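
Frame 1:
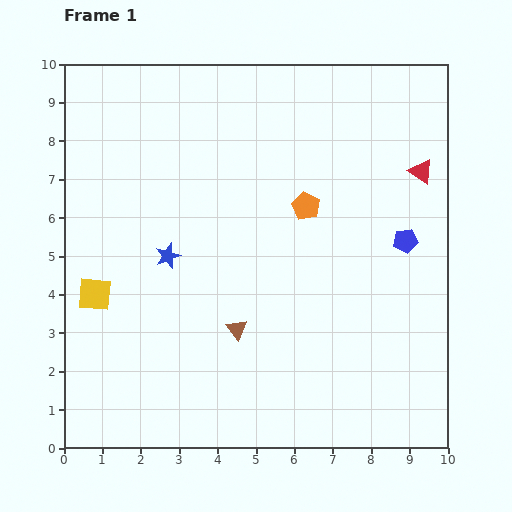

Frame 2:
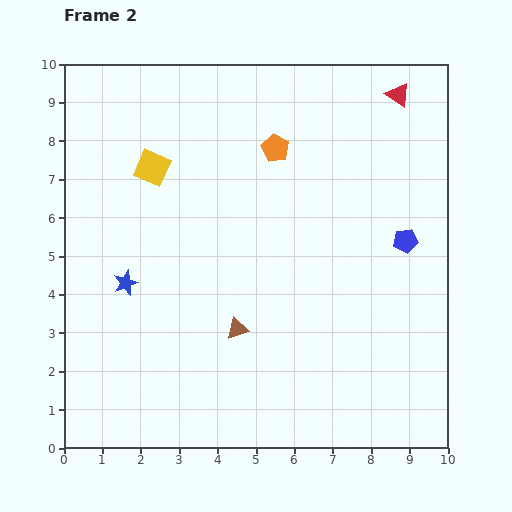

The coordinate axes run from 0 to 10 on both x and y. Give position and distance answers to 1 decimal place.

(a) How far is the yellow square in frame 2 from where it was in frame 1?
3.6

The yellow square moved from (0.8, 4.0) to (2.3, 7.3), a distance of √(1.5² + 3.3²) ≈ 3.6.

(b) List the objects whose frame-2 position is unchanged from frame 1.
the blue pentagon, the brown triangle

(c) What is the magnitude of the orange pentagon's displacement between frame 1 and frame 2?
1.7

The orange pentagon moved from (6.3, 6.3) to (5.5, 7.8), a distance of √(0.8² + 1.5²) ≈ 1.7.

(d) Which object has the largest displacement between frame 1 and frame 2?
the yellow square

(moved 3.6; next 2.1)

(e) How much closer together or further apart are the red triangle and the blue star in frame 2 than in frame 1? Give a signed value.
+1.6

Distance in frame 1: 7.0. Distance in frame 2: 8.6.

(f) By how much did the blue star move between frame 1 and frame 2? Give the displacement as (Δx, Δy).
(-1.1, -0.7)

The blue star was at (2.7, 5.0) in frame 1 and (1.6, 4.3) in frame 2.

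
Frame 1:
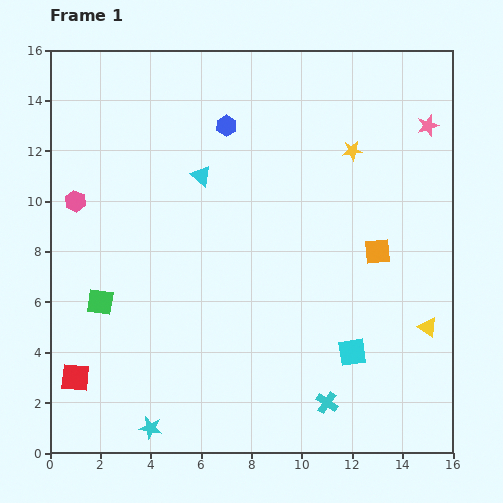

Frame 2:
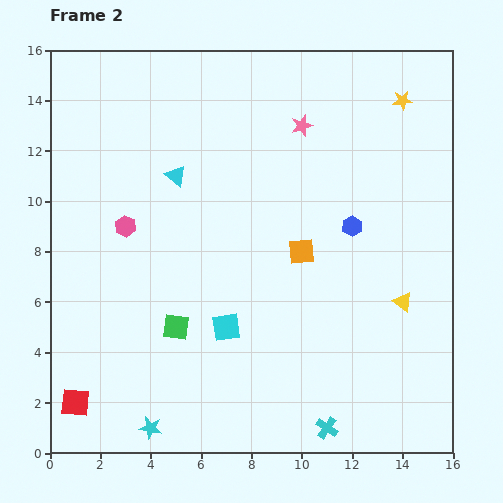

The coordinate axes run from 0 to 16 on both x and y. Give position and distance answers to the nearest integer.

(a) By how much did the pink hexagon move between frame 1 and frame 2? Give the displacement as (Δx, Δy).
(2, -1)

The pink hexagon was at (1, 10) in frame 1 and (3, 9) in frame 2.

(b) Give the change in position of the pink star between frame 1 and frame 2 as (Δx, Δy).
(-5, 0)

The pink star was at (15, 13) in frame 1 and (10, 13) in frame 2.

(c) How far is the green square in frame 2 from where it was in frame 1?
3

The green square moved from (2, 6) to (5, 5), a distance of √(3² + 1²) ≈ 3.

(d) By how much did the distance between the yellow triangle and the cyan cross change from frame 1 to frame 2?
+1

Distance in frame 1: 5. Distance in frame 2: 6.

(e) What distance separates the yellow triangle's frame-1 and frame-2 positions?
1

The yellow triangle moved from (15, 5) to (14, 6), a distance of √(1² + 1²) ≈ 1.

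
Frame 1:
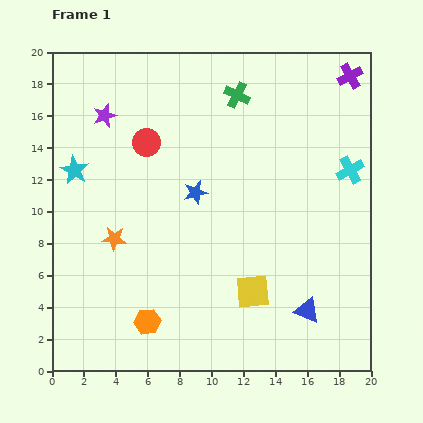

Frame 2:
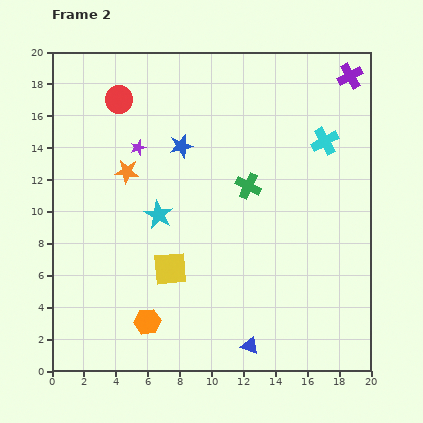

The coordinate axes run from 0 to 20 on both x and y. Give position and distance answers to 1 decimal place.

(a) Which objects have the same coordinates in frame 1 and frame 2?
the orange hexagon, the purple cross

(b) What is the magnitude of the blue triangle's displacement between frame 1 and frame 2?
4.2

The blue triangle moved from (16.0, 3.8) to (12.4, 1.6), a distance of √(3.6² + 2.2²) ≈ 4.2.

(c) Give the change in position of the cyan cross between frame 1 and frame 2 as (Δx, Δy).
(-1.6, 1.8)

The cyan cross was at (18.7, 12.6) in frame 1 and (17.1, 14.4) in frame 2.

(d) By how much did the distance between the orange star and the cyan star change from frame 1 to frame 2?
-1.6

Distance in frame 1: 5.0. Distance in frame 2: 3.4.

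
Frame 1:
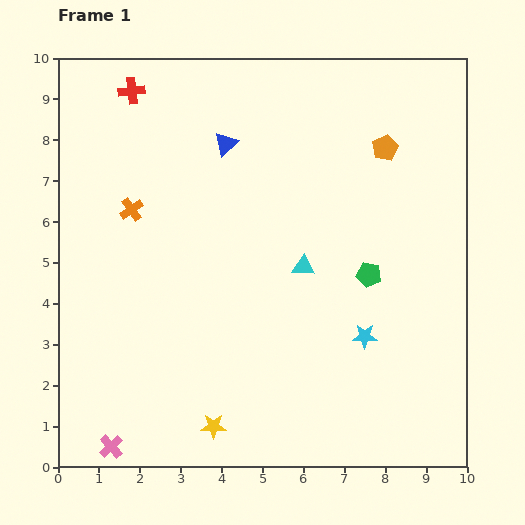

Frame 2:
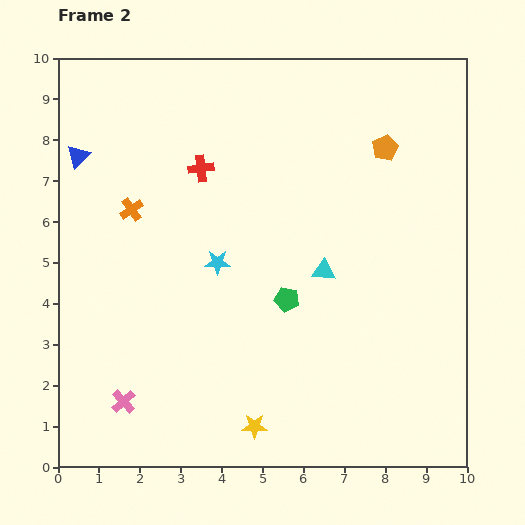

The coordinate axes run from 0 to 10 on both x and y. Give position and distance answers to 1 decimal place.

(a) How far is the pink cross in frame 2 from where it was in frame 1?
1.1

The pink cross moved from (1.3, 0.5) to (1.6, 1.6), a distance of √(0.3² + 1.1²) ≈ 1.1.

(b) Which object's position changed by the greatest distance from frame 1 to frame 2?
the cyan star

(moved 4.0; next 3.6)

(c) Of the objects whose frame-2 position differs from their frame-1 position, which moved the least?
the cyan triangle

(moved 0.5)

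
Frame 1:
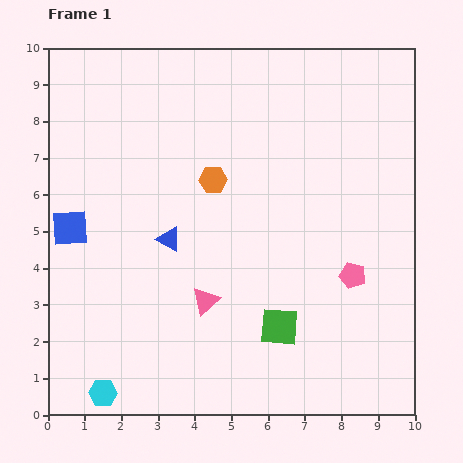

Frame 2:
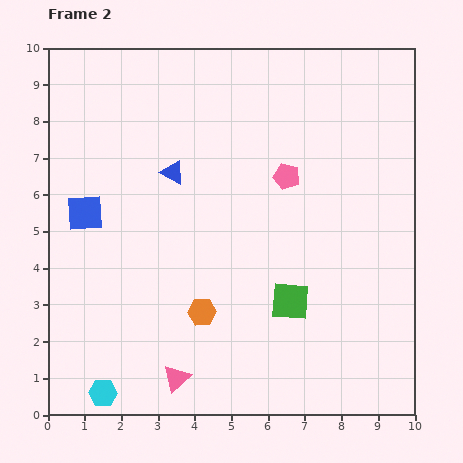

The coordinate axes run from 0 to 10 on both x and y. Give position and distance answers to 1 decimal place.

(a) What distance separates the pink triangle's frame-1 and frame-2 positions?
2.2

The pink triangle moved from (4.3, 3.1) to (3.5, 1.0), a distance of √(0.8² + 2.1²) ≈ 2.2.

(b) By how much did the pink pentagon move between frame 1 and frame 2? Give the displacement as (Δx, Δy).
(-1.8, 2.7)

The pink pentagon was at (8.3, 3.8) in frame 1 and (6.5, 6.5) in frame 2.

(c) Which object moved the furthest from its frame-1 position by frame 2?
the orange hexagon

(moved 3.6; next 3.2)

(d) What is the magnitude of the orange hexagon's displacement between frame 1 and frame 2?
3.6

The orange hexagon moved from (4.5, 6.4) to (4.2, 2.8), a distance of √(0.3² + 3.6²) ≈ 3.6.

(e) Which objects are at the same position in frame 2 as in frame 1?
the cyan hexagon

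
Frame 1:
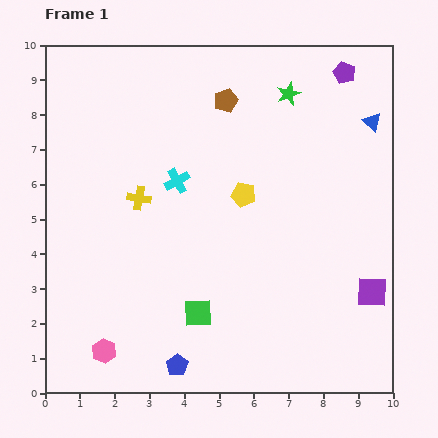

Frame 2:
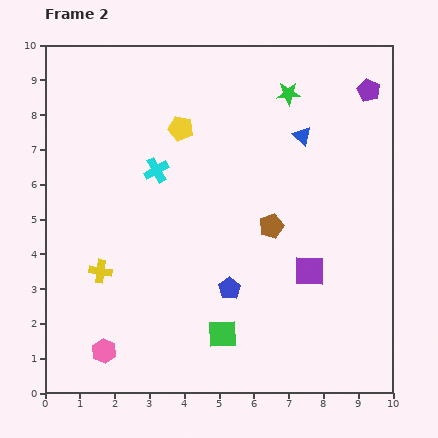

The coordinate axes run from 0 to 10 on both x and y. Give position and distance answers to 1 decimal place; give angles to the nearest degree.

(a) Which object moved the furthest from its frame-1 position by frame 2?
the brown pentagon

(moved 3.8; next 2.7)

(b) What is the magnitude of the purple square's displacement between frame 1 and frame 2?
1.9

The purple square moved from (9.4, 2.9) to (7.6, 3.5), a distance of √(1.8² + 0.6²) ≈ 1.9.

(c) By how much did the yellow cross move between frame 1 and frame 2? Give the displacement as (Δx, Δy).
(-1.1, -2.1)

The yellow cross was at (2.7, 5.6) in frame 1 and (1.6, 3.5) in frame 2.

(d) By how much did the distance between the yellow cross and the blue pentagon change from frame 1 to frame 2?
-1.2

Distance in frame 1: 4.9. Distance in frame 2: 3.7.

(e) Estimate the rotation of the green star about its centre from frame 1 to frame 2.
19° clockwise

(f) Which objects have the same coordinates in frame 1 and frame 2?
the pink hexagon, the green star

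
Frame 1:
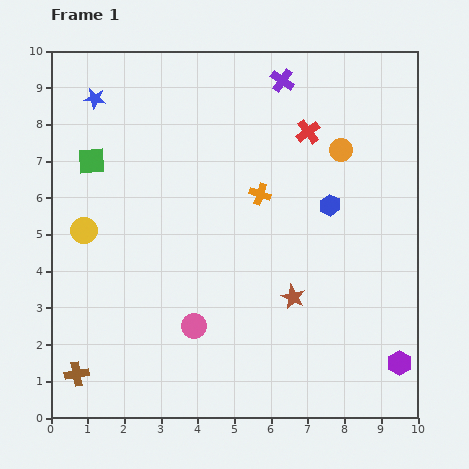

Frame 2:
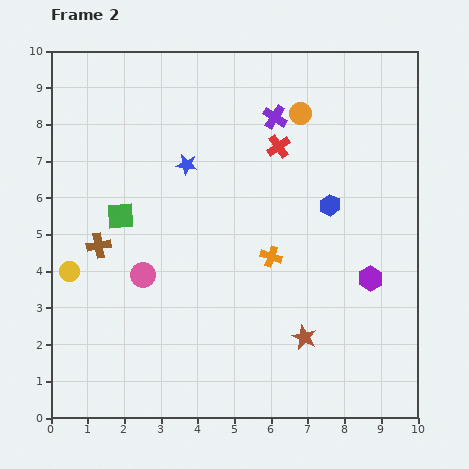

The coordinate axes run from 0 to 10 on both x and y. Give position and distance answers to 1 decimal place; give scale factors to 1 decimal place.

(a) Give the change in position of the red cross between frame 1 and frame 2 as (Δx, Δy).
(-0.8, -0.4)

The red cross was at (7.0, 7.8) in frame 1 and (6.2, 7.4) in frame 2.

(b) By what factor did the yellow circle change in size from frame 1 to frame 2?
0.8×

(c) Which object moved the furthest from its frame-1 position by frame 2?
the brown cross

(moved 3.6; next 3.1)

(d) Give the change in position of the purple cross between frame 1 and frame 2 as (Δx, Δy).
(-0.2, -1.0)

The purple cross was at (6.3, 9.2) in frame 1 and (6.1, 8.2) in frame 2.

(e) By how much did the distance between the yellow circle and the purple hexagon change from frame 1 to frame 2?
-1.1

Distance in frame 1: 9.3. Distance in frame 2: 8.2.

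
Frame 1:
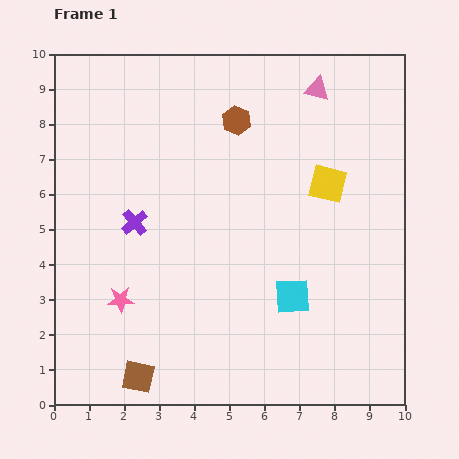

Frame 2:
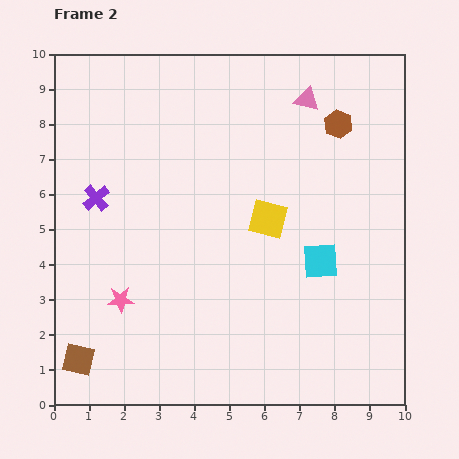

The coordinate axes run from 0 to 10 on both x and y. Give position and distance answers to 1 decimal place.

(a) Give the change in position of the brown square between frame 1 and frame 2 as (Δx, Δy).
(-1.7, 0.5)

The brown square was at (2.4, 0.8) in frame 1 and (0.7, 1.3) in frame 2.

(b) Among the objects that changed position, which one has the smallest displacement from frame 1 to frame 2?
the pink triangle

(moved 0.4)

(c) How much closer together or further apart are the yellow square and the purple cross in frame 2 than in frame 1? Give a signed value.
-0.7

Distance in frame 1: 5.6. Distance in frame 2: 4.9.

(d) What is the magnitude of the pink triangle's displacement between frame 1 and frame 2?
0.4

The pink triangle moved from (7.5, 9.0) to (7.2, 8.7), a distance of √(0.3² + 0.3²) ≈ 0.4.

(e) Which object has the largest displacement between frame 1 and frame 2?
the brown hexagon

(moved 2.9; next 2.0)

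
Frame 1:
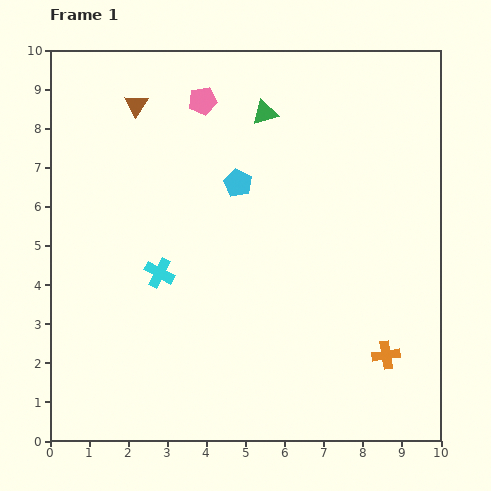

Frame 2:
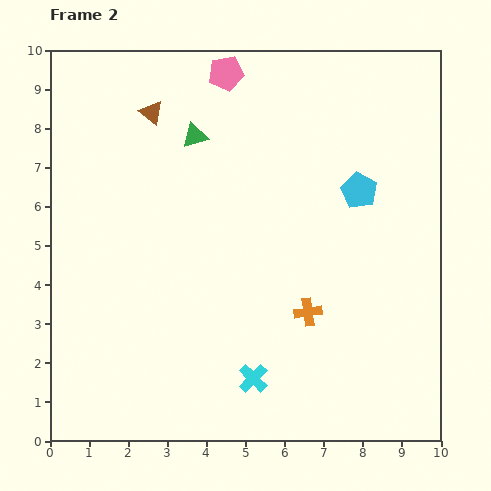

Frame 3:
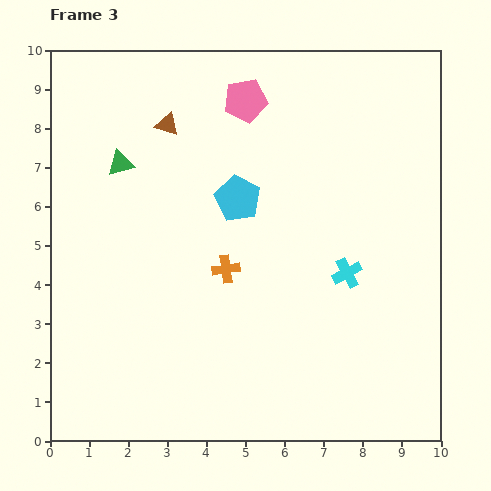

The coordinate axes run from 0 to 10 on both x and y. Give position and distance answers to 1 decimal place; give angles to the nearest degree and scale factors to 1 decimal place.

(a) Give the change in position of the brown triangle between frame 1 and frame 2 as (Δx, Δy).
(0.4, -0.2)

The brown triangle was at (2.2, 8.6) in frame 1 and (2.6, 8.4) in frame 2.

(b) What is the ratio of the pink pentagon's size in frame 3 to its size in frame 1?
1.5×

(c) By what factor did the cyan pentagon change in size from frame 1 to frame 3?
1.6×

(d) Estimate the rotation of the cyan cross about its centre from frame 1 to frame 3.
35° clockwise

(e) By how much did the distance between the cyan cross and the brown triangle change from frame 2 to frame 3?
-1.3

Distance in frame 2: 7.3. Distance in frame 3: 6.0.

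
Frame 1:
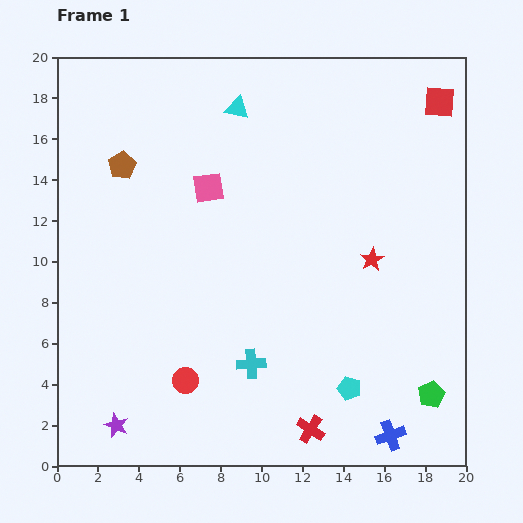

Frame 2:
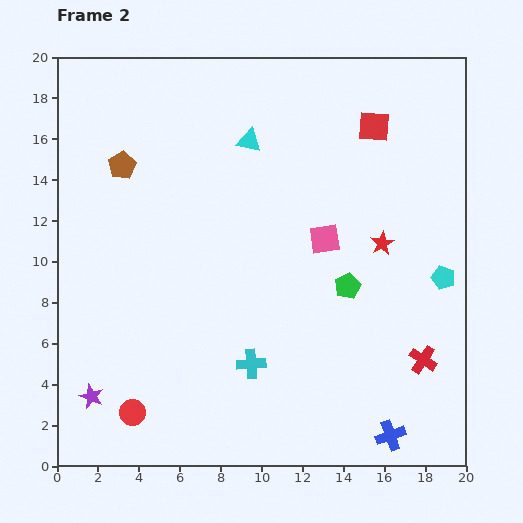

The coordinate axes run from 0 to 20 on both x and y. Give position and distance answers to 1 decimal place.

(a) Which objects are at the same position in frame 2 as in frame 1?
the brown pentagon, the cyan cross, the blue cross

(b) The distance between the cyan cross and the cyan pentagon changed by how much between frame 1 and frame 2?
+5.4

Distance in frame 1: 4.9. Distance in frame 2: 10.3.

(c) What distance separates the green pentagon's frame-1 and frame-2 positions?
6.7

The green pentagon moved from (18.3, 3.5) to (14.2, 8.8), a distance of √(4.1² + 5.3²) ≈ 6.7.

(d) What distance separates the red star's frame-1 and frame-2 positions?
0.9

The red star moved from (15.4, 10.1) to (15.9, 10.9), a distance of √(0.5² + 0.8²) ≈ 0.9.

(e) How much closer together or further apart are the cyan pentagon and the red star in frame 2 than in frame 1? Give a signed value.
-3.0

Distance in frame 1: 6.4. Distance in frame 2: 3.4.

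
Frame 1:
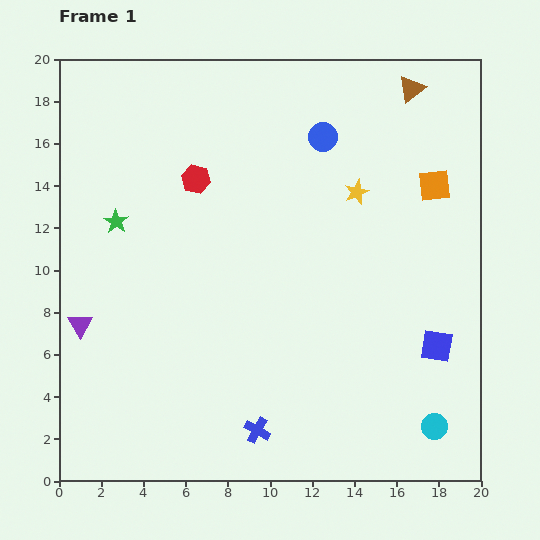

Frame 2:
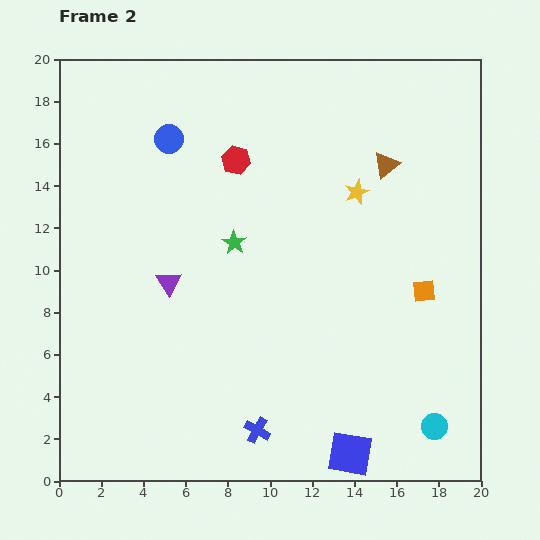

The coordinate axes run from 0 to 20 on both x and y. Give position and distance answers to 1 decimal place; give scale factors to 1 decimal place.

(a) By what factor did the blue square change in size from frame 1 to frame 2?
1.4×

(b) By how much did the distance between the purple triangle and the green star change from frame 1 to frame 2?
-1.6

Distance in frame 1: 5.2. Distance in frame 2: 3.6.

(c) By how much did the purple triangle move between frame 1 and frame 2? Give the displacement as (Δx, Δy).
(4.2, 2.0)

The purple triangle was at (1.0, 7.4) in frame 1 and (5.2, 9.4) in frame 2.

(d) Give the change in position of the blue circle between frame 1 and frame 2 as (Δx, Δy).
(-7.3, -0.1)

The blue circle was at (12.5, 16.3) in frame 1 and (5.2, 16.2) in frame 2.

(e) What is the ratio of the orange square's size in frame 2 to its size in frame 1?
0.7×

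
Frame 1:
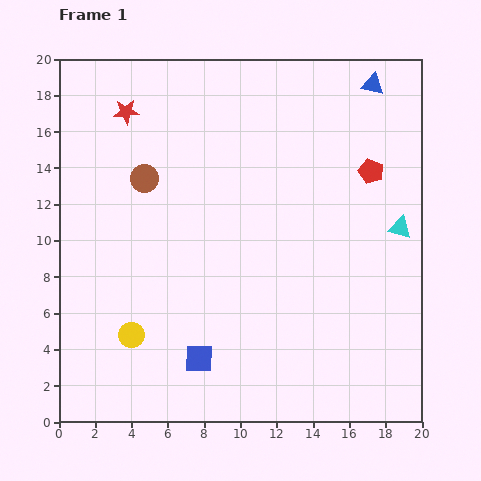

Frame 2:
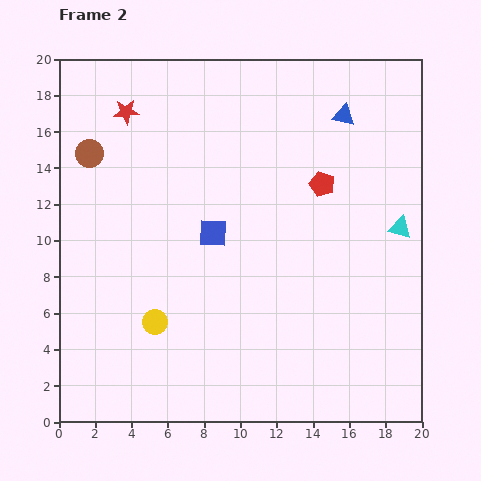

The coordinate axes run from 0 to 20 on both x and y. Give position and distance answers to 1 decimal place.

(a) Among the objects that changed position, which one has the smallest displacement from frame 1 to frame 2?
the yellow circle

(moved 1.5)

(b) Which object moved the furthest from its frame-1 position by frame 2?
the blue square

(moved 6.9; next 3.3)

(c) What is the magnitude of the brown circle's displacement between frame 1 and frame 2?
3.3

The brown circle moved from (4.7, 13.4) to (1.7, 14.8), a distance of √(3.0² + 1.4²) ≈ 3.3.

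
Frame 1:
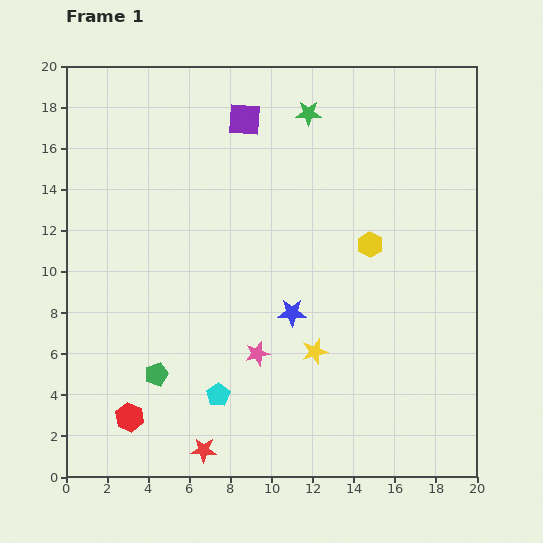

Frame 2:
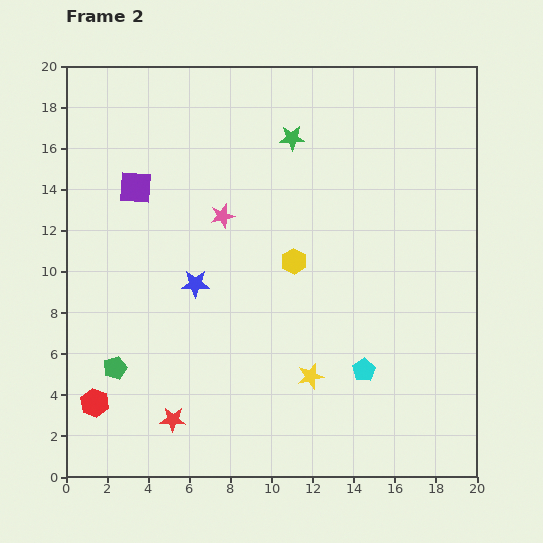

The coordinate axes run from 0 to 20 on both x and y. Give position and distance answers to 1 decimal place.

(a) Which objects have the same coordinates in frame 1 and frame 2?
none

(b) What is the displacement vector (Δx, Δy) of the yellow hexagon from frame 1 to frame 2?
(-3.7, -0.8)

The yellow hexagon was at (14.8, 11.3) in frame 1 and (11.1, 10.5) in frame 2.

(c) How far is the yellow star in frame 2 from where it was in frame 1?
1.2

The yellow star moved from (12.1, 6.1) to (11.9, 4.9), a distance of √(0.2² + 1.2²) ≈ 1.2.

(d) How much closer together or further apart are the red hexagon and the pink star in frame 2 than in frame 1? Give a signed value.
+4.1

Distance in frame 1: 6.9. Distance in frame 2: 11.0.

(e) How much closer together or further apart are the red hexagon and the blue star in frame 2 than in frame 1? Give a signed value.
-1.8

Distance in frame 1: 9.4. Distance in frame 2: 7.6.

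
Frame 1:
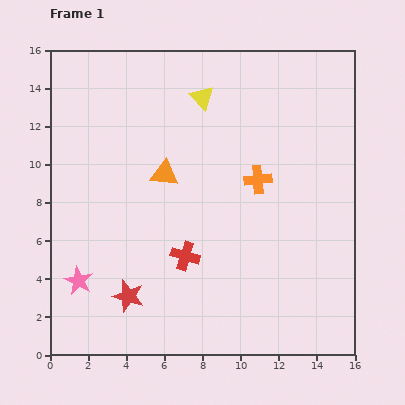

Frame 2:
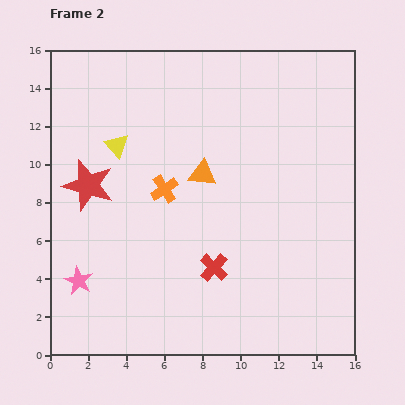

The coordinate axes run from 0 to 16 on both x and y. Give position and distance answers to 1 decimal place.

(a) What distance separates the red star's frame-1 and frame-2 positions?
6.2

The red star moved from (4.1, 3.1) to (2.0, 8.9), a distance of √(2.1² + 5.8²) ≈ 6.2.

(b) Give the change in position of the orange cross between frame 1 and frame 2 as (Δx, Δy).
(-4.9, -0.5)

The orange cross was at (10.9, 9.2) in frame 1 and (6.0, 8.7) in frame 2.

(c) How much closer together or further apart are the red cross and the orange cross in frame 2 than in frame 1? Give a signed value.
-0.6

Distance in frame 1: 5.5. Distance in frame 2: 4.9.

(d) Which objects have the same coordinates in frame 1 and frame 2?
the pink star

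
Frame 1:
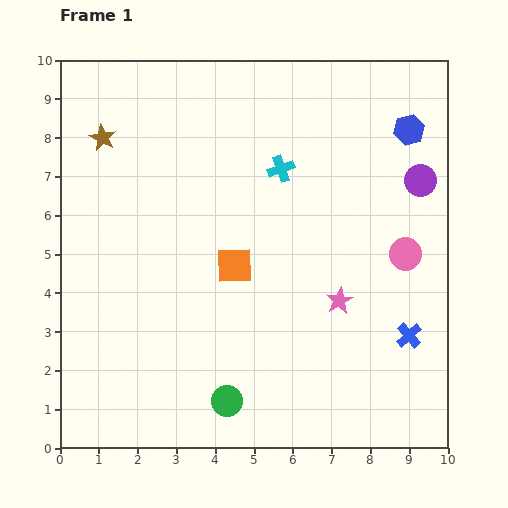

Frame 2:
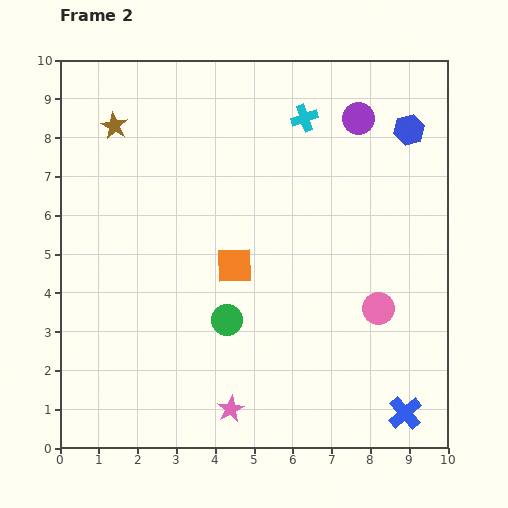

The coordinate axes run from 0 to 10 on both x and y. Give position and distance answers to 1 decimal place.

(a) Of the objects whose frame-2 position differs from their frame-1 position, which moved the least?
the brown star

(moved 0.4)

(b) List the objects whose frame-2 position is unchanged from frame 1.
the blue hexagon, the orange square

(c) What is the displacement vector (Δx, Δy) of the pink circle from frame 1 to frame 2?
(-0.7, -1.4)

The pink circle was at (8.9, 5.0) in frame 1 and (8.2, 3.6) in frame 2.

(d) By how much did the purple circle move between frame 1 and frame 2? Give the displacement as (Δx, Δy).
(-1.6, 1.6)

The purple circle was at (9.3, 6.9) in frame 1 and (7.7, 8.5) in frame 2.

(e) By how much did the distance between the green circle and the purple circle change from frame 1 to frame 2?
-1.4

Distance in frame 1: 7.6. Distance in frame 2: 6.2.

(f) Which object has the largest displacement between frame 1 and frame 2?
the pink star

(moved 4.0; next 2.3)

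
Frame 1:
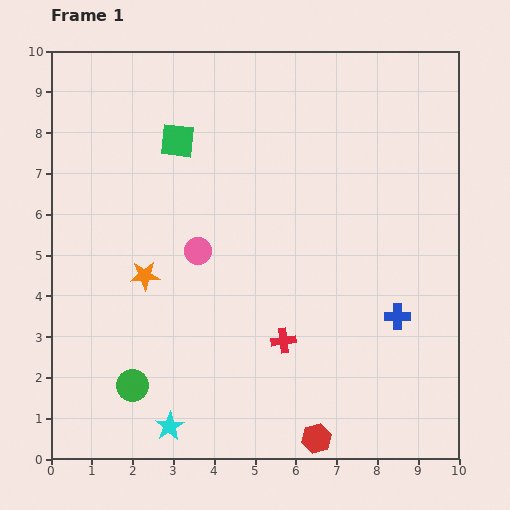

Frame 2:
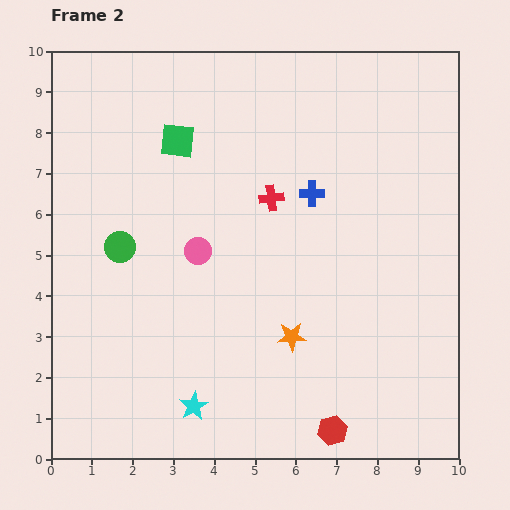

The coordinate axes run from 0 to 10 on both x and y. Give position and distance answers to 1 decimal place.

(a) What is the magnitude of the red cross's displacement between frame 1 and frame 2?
3.5

The red cross moved from (5.7, 2.9) to (5.4, 6.4), a distance of √(0.3² + 3.5²) ≈ 3.5.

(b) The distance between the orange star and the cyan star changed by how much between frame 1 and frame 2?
-0.8

Distance in frame 1: 3.7. Distance in frame 2: 2.9.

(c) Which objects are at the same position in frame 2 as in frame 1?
the green square, the pink circle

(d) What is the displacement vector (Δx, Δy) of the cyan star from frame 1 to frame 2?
(0.6, 0.5)

The cyan star was at (2.9, 0.8) in frame 1 and (3.5, 1.3) in frame 2.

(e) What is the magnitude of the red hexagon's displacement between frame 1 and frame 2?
0.4

The red hexagon moved from (6.5, 0.5) to (6.9, 0.7), a distance of √(0.4² + 0.2²) ≈ 0.4.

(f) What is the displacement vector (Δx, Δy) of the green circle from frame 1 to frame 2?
(-0.3, 3.4)

The green circle was at (2.0, 1.8) in frame 1 and (1.7, 5.2) in frame 2.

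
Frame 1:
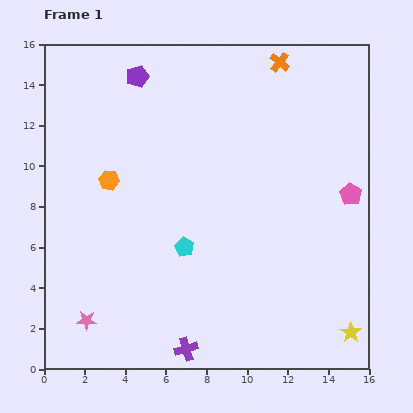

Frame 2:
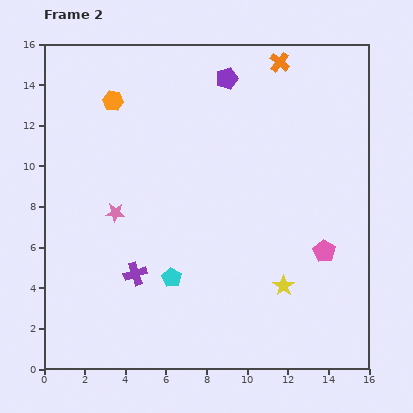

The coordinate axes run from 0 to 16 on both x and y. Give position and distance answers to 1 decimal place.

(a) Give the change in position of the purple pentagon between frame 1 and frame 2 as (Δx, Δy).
(4.4, -0.1)

The purple pentagon was at (4.6, 14.4) in frame 1 and (9.0, 14.3) in frame 2.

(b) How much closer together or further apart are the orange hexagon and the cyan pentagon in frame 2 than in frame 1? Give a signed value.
+4.2

Distance in frame 1: 5.0. Distance in frame 2: 9.2.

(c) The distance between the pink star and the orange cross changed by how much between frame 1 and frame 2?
-4.9

Distance in frame 1: 15.9. Distance in frame 2: 11.0.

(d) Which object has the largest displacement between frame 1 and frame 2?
the pink star

(moved 5.5; next 4.5)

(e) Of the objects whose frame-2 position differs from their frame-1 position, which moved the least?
the cyan pentagon

(moved 1.6)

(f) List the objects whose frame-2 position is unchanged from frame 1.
the orange cross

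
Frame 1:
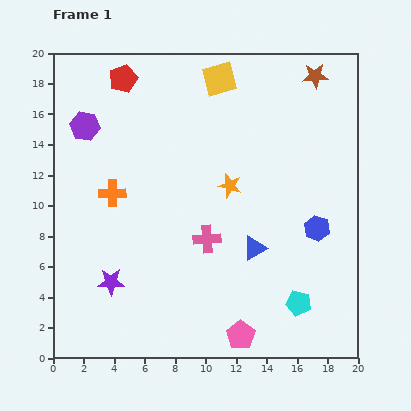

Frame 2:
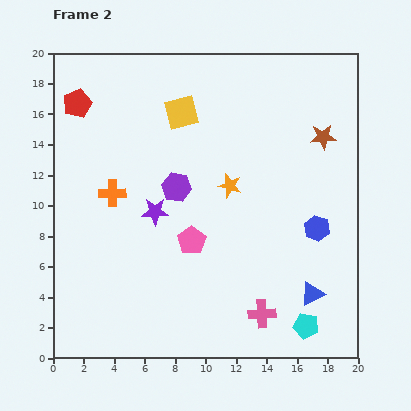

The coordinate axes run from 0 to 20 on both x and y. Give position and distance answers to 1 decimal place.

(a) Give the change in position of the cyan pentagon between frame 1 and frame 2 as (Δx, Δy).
(0.5, -1.5)

The cyan pentagon was at (16.1, 3.6) in frame 1 and (16.6, 2.1) in frame 2.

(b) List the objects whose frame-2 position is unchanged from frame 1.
the orange star, the blue hexagon, the orange cross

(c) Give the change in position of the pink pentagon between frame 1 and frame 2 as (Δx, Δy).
(-3.2, 6.2)

The pink pentagon was at (12.3, 1.5) in frame 1 and (9.1, 7.7) in frame 2.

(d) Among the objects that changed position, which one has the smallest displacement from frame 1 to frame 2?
the cyan pentagon

(moved 1.6)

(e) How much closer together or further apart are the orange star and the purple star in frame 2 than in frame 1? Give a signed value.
-4.8

Distance in frame 1: 10.0. Distance in frame 2: 5.2.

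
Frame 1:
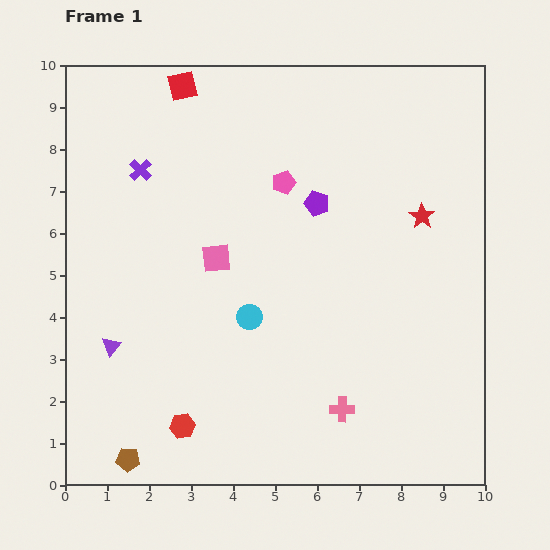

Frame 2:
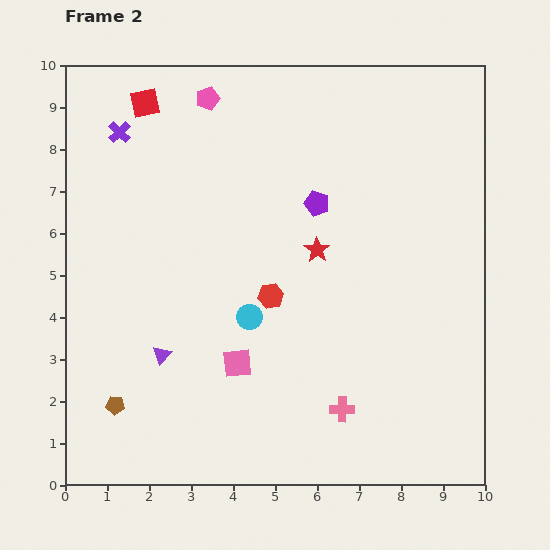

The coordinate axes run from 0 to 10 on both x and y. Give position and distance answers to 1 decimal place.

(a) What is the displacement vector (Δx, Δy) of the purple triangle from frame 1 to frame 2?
(1.2, -0.2)

The purple triangle was at (1.1, 3.3) in frame 1 and (2.3, 3.1) in frame 2.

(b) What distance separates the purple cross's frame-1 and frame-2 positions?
1.0

The purple cross moved from (1.8, 7.5) to (1.3, 8.4), a distance of √(0.5² + 0.9²) ≈ 1.0.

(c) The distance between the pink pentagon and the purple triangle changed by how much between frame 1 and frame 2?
+0.5

Distance in frame 1: 5.7. Distance in frame 2: 6.2.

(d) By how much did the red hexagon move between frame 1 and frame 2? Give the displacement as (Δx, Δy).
(2.1, 3.1)

The red hexagon was at (2.8, 1.4) in frame 1 and (4.9, 4.5) in frame 2.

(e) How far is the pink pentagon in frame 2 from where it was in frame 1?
2.7

The pink pentagon moved from (5.2, 7.2) to (3.4, 9.2), a distance of √(1.8² + 2.0²) ≈ 2.7.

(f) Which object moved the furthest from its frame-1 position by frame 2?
the red hexagon

(moved 3.7; next 2.7)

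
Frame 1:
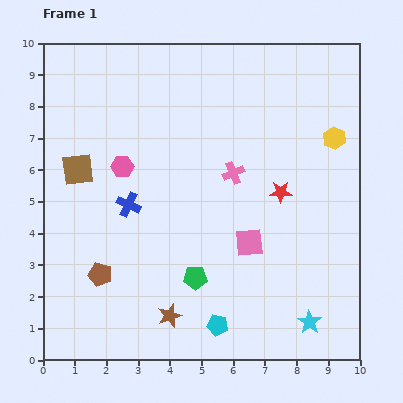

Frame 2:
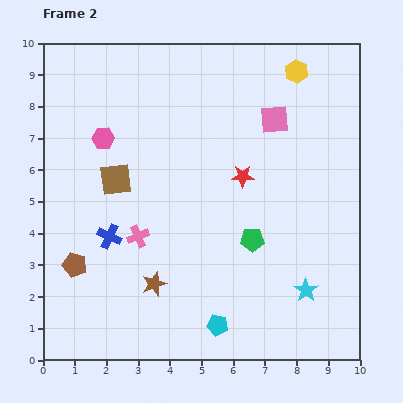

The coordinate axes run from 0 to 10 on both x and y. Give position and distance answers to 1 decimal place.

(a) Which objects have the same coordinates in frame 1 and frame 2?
the cyan pentagon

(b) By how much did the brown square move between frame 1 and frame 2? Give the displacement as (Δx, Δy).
(1.2, -0.3)

The brown square was at (1.1, 6.0) in frame 1 and (2.3, 5.7) in frame 2.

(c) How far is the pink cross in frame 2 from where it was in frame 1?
3.6

The pink cross moved from (6.0, 5.9) to (3.0, 3.9), a distance of √(3.0² + 2.0²) ≈ 3.6.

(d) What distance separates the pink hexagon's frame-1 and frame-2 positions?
1.1

The pink hexagon moved from (2.5, 6.1) to (1.9, 7.0), a distance of √(0.6² + 0.9²) ≈ 1.1.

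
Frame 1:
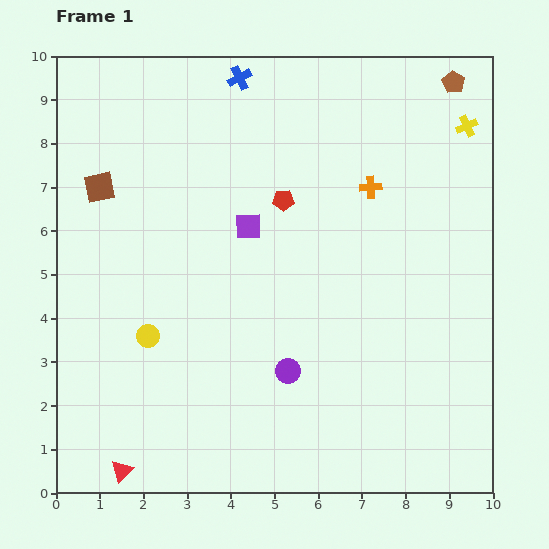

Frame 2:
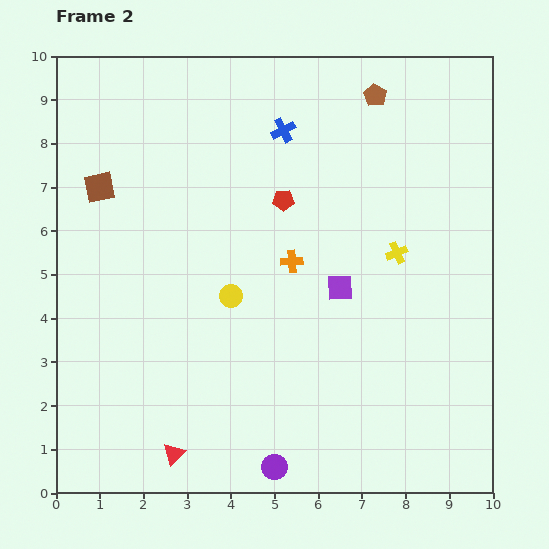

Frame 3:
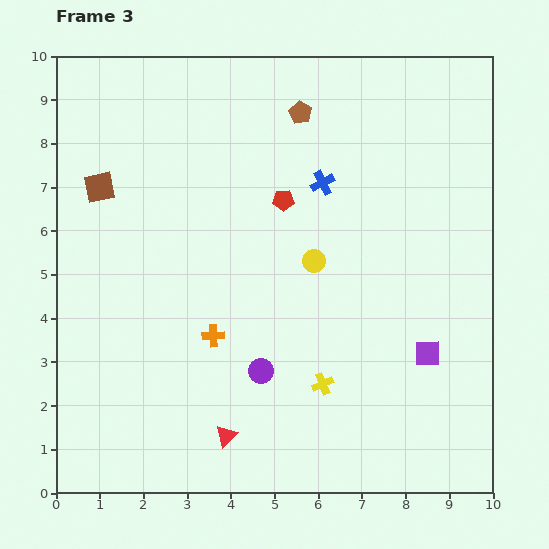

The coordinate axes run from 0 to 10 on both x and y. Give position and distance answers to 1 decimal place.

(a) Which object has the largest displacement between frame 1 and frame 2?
the yellow cross

(moved 3.3; next 2.5)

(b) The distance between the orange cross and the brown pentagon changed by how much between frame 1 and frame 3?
+2.4

Distance in frame 1: 3.1. Distance in frame 3: 5.5.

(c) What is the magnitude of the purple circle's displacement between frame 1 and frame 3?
0.6

The purple circle moved from (5.3, 2.8) to (4.7, 2.8), a distance of √(0.6² + 0.0²) ≈ 0.6.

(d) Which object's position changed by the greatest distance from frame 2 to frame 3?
the yellow cross

(moved 3.4; next 2.5)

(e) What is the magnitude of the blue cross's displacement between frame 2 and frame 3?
1.5

The blue cross moved from (5.2, 8.3) to (6.1, 7.1), a distance of √(0.9² + 1.2²) ≈ 1.5.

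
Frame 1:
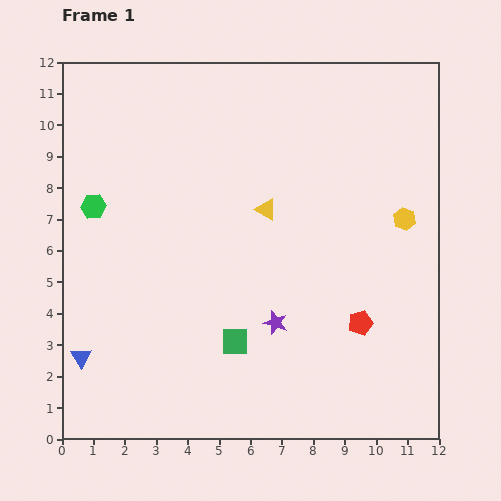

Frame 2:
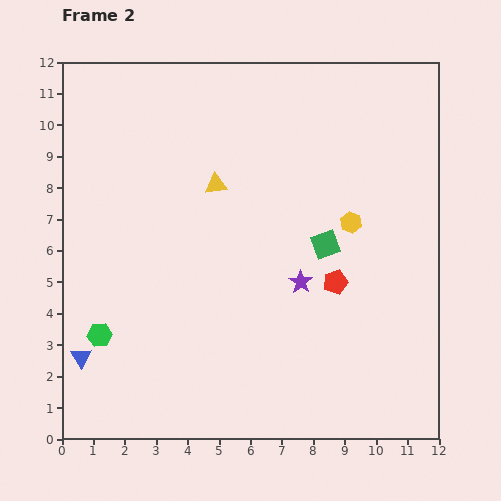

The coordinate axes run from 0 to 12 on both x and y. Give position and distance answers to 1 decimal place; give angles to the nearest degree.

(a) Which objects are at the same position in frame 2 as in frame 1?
the blue triangle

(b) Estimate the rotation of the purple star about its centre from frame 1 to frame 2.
16° clockwise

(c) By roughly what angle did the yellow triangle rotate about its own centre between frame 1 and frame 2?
36° counter-clockwise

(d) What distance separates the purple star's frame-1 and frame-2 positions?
1.5

The purple star moved from (6.8, 3.7) to (7.6, 5.0), a distance of √(0.8² + 1.3²) ≈ 1.5.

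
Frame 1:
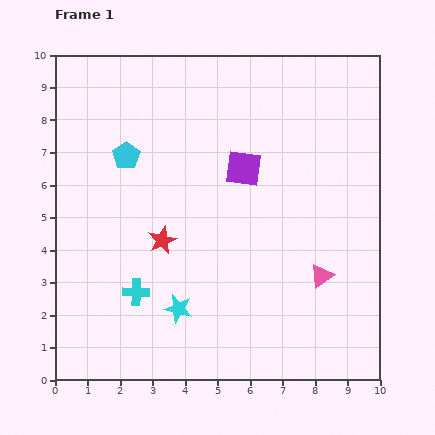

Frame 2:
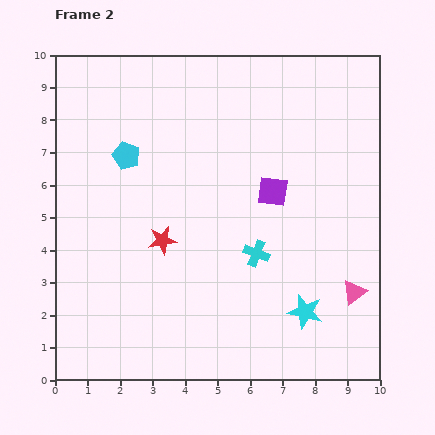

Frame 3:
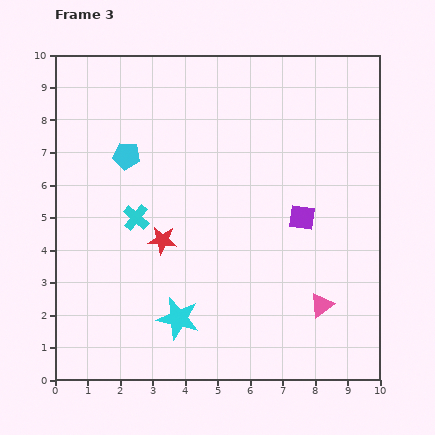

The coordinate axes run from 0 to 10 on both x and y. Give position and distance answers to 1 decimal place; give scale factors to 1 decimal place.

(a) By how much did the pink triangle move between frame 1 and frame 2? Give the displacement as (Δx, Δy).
(1.0, -0.5)

The pink triangle was at (8.2, 3.2) in frame 1 and (9.2, 2.7) in frame 2.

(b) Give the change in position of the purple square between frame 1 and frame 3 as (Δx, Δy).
(1.8, -1.5)

The purple square was at (5.8, 6.5) in frame 1 and (7.6, 5.0) in frame 3.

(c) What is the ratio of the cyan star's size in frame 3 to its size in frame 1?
1.5×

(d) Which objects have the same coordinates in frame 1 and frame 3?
the cyan pentagon, the red star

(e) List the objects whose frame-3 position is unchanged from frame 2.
the cyan pentagon, the red star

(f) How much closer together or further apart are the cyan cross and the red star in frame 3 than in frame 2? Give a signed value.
-1.8

Distance in frame 2: 2.9. Distance in frame 3: 1.1.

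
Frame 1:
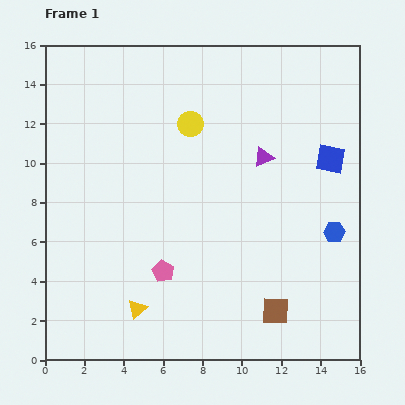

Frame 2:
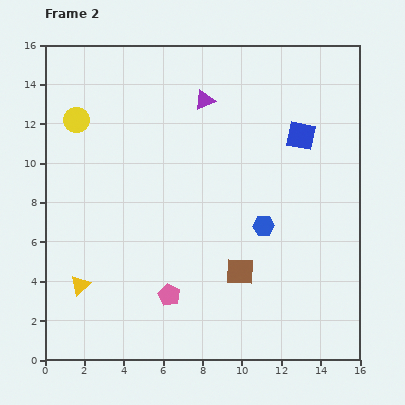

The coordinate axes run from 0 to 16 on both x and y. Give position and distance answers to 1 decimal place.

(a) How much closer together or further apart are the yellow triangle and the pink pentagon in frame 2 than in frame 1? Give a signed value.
+2.2

Distance in frame 1: 2.3. Distance in frame 2: 4.5.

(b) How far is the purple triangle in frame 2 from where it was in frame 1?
4.2

The purple triangle moved from (11.1, 10.3) to (8.1, 13.2), a distance of √(3.0² + 2.9²) ≈ 4.2.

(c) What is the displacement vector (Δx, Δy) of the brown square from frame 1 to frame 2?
(-1.8, 2.0)

The brown square was at (11.7, 2.5) in frame 1 and (9.9, 4.5) in frame 2.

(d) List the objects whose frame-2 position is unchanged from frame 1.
none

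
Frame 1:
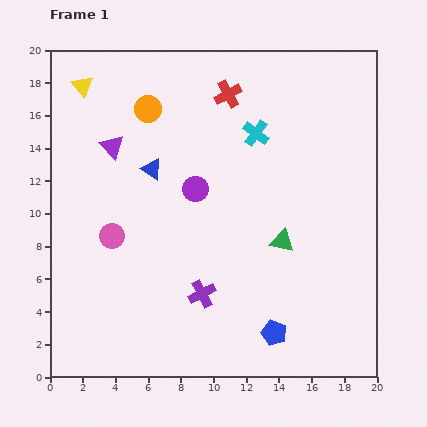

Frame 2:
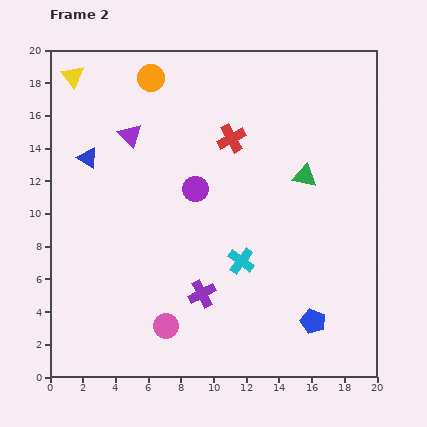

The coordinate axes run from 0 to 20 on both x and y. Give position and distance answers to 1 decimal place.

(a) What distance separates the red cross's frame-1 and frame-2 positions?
2.7

The red cross moved from (10.9, 17.3) to (11.1, 14.6), a distance of √(0.2² + 2.7²) ≈ 2.7.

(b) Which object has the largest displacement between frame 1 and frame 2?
the cyan cross

(moved 7.9; next 6.4)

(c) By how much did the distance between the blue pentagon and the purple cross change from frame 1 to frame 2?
+2.0

Distance in frame 1: 5.0. Distance in frame 2: 7.0.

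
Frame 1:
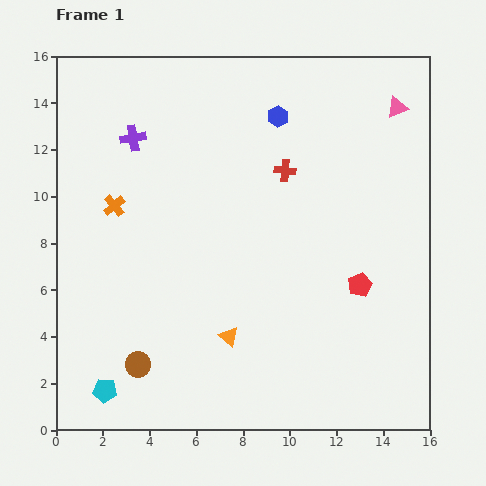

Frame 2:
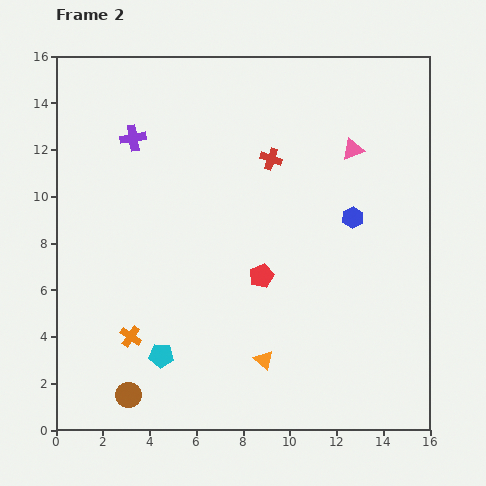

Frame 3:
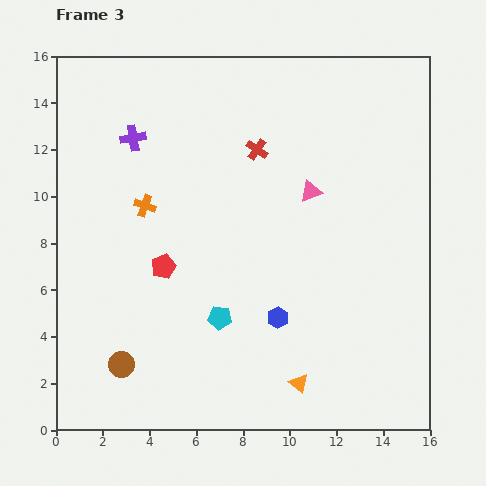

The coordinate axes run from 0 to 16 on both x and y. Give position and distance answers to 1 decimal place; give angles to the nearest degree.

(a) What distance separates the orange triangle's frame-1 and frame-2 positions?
1.8

The orange triangle moved from (7.4, 4.0) to (8.9, 3.0), a distance of √(1.5² + 1.0²) ≈ 1.8.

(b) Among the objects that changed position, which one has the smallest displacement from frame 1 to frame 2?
the red cross

(moved 0.8)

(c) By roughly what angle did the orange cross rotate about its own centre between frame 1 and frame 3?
31° counter-clockwise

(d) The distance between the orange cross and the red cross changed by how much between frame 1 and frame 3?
-2.1

Distance in frame 1: 7.5. Distance in frame 3: 5.4.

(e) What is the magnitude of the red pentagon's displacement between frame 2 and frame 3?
4.2

The red pentagon moved from (8.8, 6.6) to (4.6, 7.0), a distance of √(4.2² + 0.4²) ≈ 4.2.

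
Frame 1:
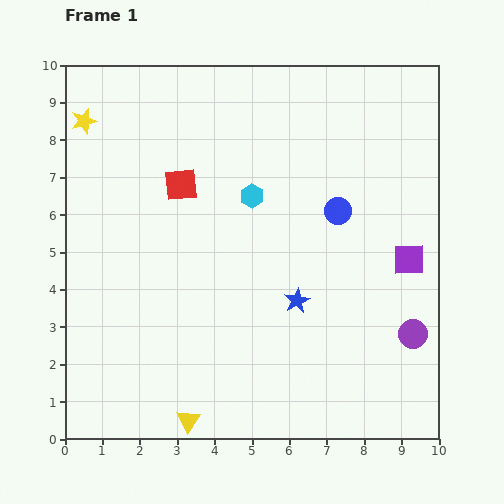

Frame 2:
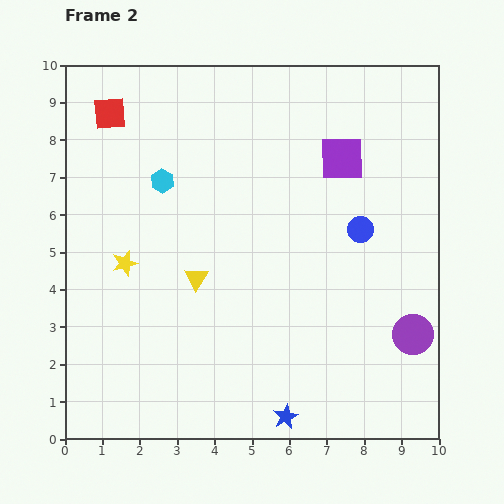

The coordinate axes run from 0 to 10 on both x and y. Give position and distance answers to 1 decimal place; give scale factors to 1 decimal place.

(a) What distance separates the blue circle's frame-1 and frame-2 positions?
0.8

The blue circle moved from (7.3, 6.1) to (7.9, 5.6), a distance of √(0.6² + 0.5²) ≈ 0.8.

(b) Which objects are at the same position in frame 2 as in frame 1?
the purple circle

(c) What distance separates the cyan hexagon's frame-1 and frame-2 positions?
2.4

The cyan hexagon moved from (5.0, 6.5) to (2.6, 6.9), a distance of √(2.4² + 0.4²) ≈ 2.4.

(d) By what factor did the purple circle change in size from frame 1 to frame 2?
1.4×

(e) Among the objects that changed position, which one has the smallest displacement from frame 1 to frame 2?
the blue circle

(moved 0.8)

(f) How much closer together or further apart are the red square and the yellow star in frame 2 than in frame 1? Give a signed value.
+0.9

Distance in frame 1: 3.1. Distance in frame 2: 4.0.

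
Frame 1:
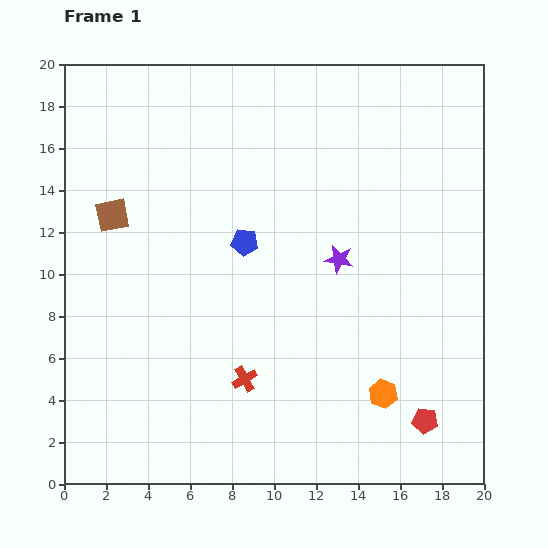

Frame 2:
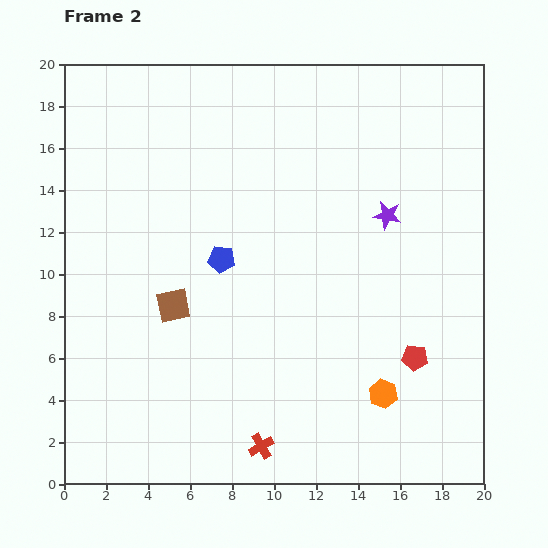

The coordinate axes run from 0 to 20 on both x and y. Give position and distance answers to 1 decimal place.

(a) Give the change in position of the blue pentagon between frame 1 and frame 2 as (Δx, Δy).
(-1.1, -0.8)

The blue pentagon was at (8.6, 11.5) in frame 1 and (7.5, 10.7) in frame 2.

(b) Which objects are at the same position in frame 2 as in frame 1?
the orange hexagon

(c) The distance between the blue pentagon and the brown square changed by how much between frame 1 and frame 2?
-3.2

Distance in frame 1: 6.4. Distance in frame 2: 3.2.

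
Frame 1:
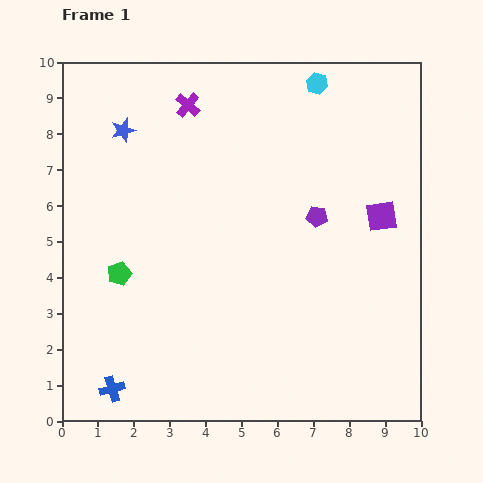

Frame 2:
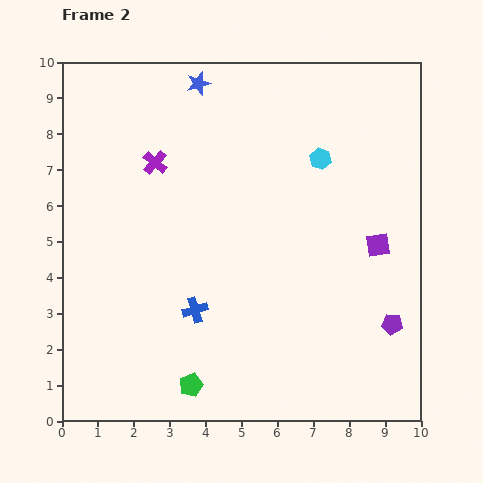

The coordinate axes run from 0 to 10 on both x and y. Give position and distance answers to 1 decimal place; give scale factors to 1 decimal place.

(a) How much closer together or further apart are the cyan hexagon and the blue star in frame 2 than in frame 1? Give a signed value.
-1.6

Distance in frame 1: 5.6. Distance in frame 2: 4.0.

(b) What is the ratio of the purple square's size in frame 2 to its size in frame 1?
0.8×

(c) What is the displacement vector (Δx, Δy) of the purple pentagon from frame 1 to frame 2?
(2.1, -3.0)

The purple pentagon was at (7.1, 5.7) in frame 1 and (9.2, 2.7) in frame 2.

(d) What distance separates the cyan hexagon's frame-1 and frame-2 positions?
2.1

The cyan hexagon moved from (7.1, 9.4) to (7.2, 7.3), a distance of √(0.1² + 2.1²) ≈ 2.1.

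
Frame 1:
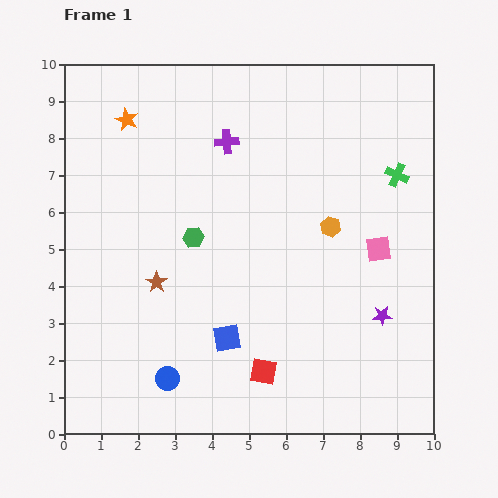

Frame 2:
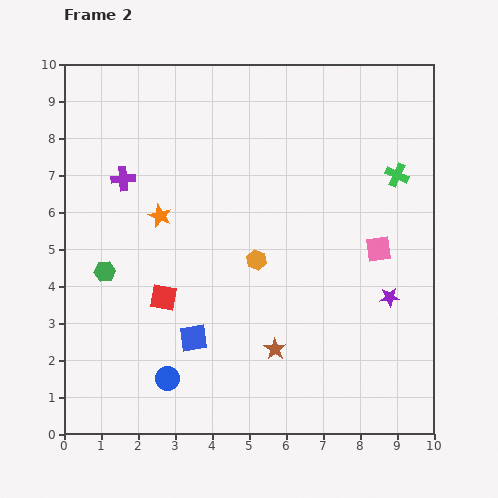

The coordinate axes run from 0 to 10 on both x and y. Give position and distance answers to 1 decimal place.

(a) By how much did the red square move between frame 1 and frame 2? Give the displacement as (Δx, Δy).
(-2.7, 2.0)

The red square was at (5.4, 1.7) in frame 1 and (2.7, 3.7) in frame 2.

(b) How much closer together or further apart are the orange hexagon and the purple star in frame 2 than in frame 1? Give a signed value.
+0.9

Distance in frame 1: 2.8. Distance in frame 2: 3.7.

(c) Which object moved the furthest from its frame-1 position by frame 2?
the brown star

(moved 3.7; next 3.4)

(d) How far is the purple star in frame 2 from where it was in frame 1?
0.5

The purple star moved from (8.6, 3.2) to (8.8, 3.7), a distance of √(0.2² + 0.5²) ≈ 0.5.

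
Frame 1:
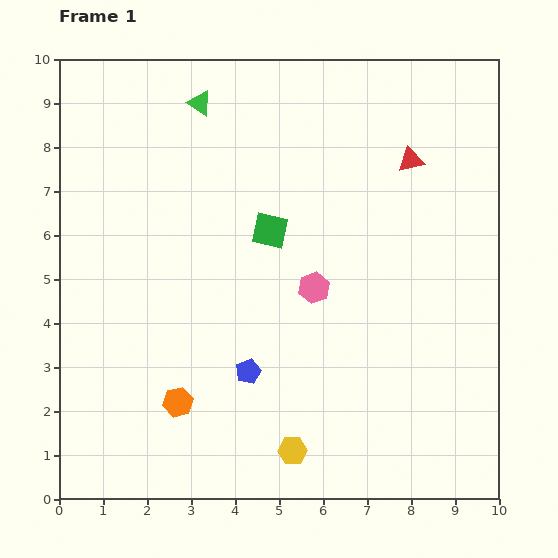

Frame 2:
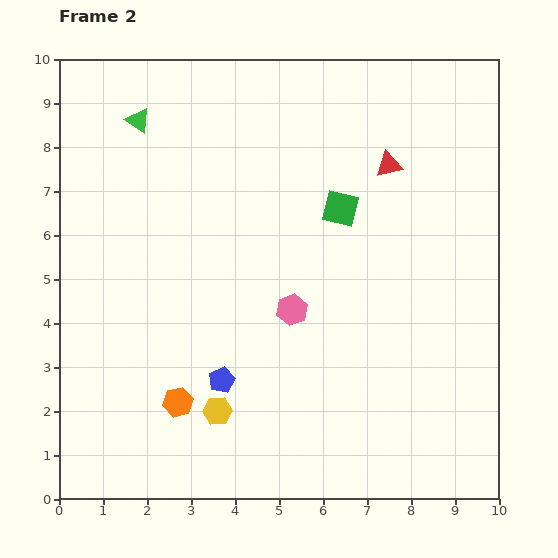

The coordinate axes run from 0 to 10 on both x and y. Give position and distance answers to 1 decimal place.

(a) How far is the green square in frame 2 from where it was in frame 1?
1.7

The green square moved from (4.8, 6.1) to (6.4, 6.6), a distance of √(1.6² + 0.5²) ≈ 1.7.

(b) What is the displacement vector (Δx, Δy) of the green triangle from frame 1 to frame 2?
(-1.4, -0.4)

The green triangle was at (3.2, 9.0) in frame 1 and (1.8, 8.6) in frame 2.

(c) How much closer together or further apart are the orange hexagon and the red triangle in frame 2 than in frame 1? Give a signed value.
-0.4

Distance in frame 1: 7.6. Distance in frame 2: 7.2.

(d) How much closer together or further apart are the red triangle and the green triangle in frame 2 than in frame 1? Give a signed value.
+0.8

Distance in frame 1: 5.0. Distance in frame 2: 5.8.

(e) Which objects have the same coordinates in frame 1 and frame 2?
the orange hexagon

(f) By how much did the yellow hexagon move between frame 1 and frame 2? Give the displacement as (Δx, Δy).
(-1.7, 0.9)

The yellow hexagon was at (5.3, 1.1) in frame 1 and (3.6, 2.0) in frame 2.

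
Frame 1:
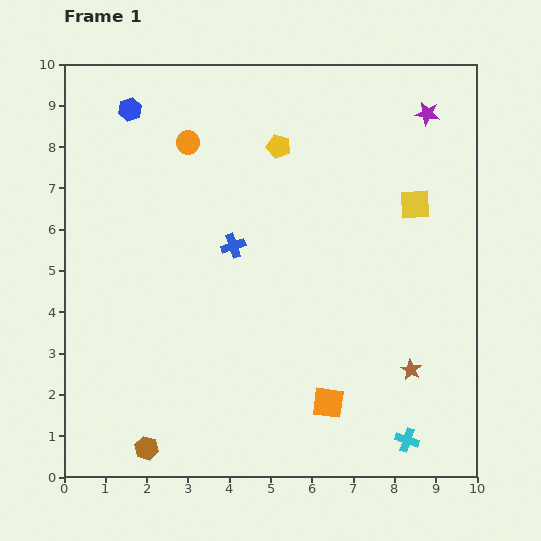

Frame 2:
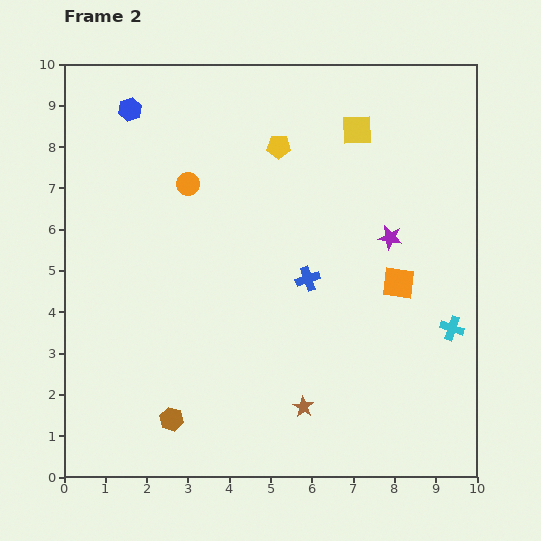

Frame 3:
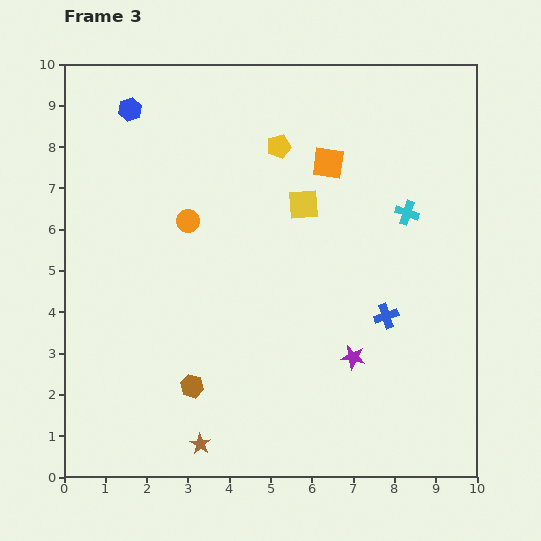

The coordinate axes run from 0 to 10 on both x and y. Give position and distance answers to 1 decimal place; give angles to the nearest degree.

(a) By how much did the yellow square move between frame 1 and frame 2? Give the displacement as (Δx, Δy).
(-1.4, 1.8)

The yellow square was at (8.5, 6.6) in frame 1 and (7.1, 8.4) in frame 2.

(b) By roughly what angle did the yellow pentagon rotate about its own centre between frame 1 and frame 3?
31° counter-clockwise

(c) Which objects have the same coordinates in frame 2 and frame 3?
the yellow pentagon, the blue hexagon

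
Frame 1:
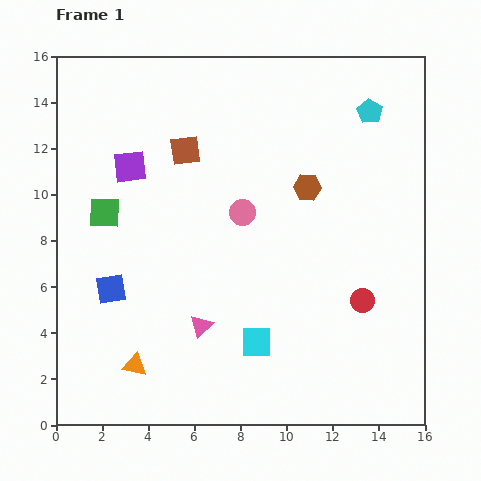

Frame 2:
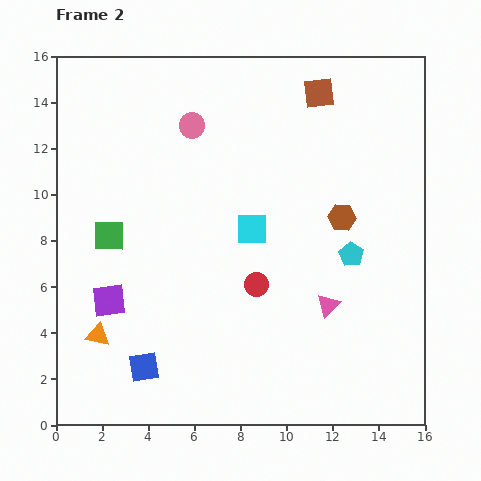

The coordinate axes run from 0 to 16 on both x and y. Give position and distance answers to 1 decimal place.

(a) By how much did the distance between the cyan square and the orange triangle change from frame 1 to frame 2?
+2.7

Distance in frame 1: 5.4. Distance in frame 2: 8.1.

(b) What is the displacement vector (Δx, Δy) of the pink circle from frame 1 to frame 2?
(-2.2, 3.8)

The pink circle was at (8.1, 9.2) in frame 1 and (5.9, 13.0) in frame 2.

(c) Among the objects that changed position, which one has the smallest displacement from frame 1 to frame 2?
the green square

(moved 1.0)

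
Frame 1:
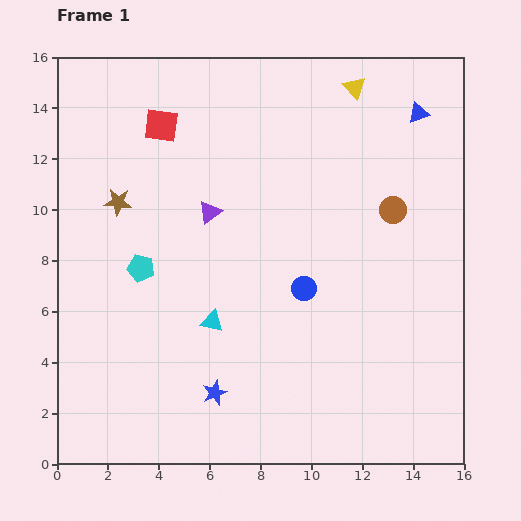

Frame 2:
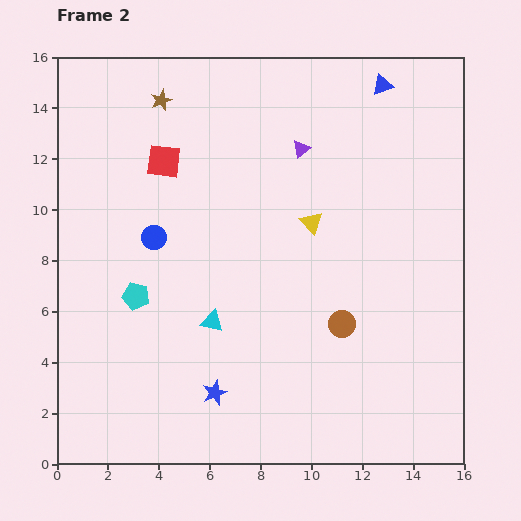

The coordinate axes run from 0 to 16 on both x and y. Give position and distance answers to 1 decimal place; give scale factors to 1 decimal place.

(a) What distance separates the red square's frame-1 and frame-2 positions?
1.4

The red square moved from (4.1, 13.3) to (4.2, 11.9), a distance of √(0.1² + 1.4²) ≈ 1.4.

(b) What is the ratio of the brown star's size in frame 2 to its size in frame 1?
0.8×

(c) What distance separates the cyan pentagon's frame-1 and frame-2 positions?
1.1

The cyan pentagon moved from (3.3, 7.7) to (3.1, 6.6), a distance of √(0.2² + 1.1²) ≈ 1.1.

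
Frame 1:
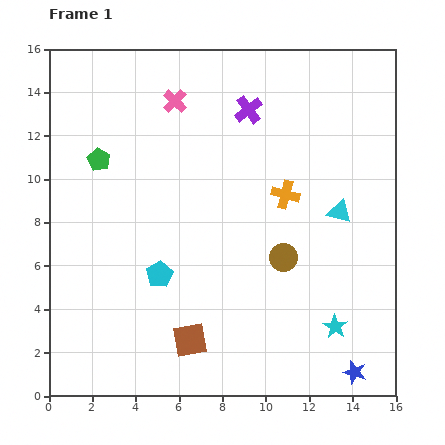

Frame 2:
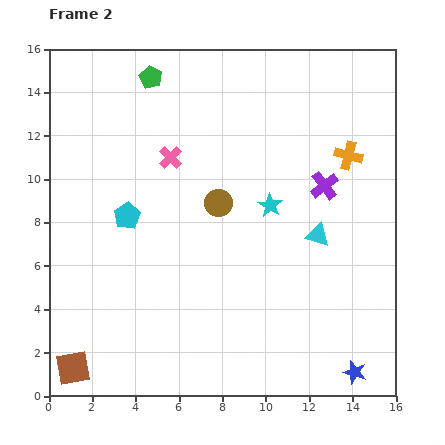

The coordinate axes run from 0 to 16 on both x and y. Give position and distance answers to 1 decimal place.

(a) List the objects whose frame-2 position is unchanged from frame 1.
the blue star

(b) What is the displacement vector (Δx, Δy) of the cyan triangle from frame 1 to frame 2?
(-1.0, -1.1)

The cyan triangle was at (13.4, 8.5) in frame 1 and (12.4, 7.4) in frame 2.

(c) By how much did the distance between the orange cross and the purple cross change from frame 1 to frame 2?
-2.5

Distance in frame 1: 4.3. Distance in frame 2: 1.8.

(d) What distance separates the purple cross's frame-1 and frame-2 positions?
4.9

The purple cross moved from (9.2, 13.2) to (12.7, 9.7), a distance of √(3.5² + 3.5²) ≈ 4.9.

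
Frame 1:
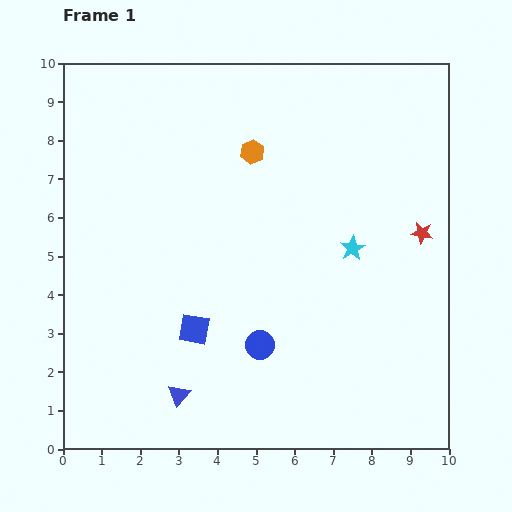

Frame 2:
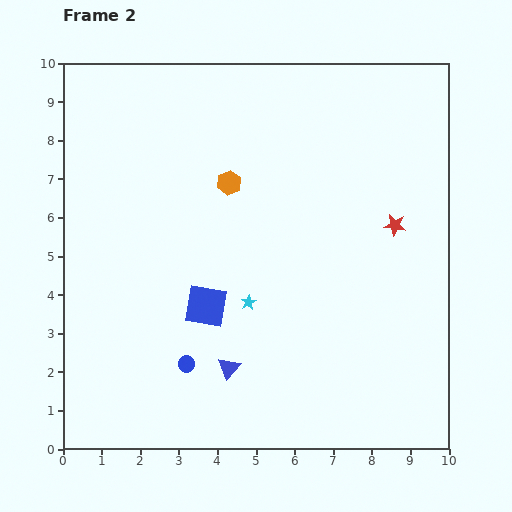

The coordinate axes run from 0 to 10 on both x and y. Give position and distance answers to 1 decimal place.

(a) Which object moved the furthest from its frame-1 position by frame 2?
the cyan star

(moved 3.0; next 2.0)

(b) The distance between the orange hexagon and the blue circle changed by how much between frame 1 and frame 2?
-0.2

Distance in frame 1: 5.0. Distance in frame 2: 4.8.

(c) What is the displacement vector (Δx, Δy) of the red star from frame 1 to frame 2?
(-0.7, 0.2)

The red star was at (9.3, 5.6) in frame 1 and (8.6, 5.8) in frame 2.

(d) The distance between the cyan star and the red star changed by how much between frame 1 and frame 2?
+2.5

Distance in frame 1: 1.8. Distance in frame 2: 4.3.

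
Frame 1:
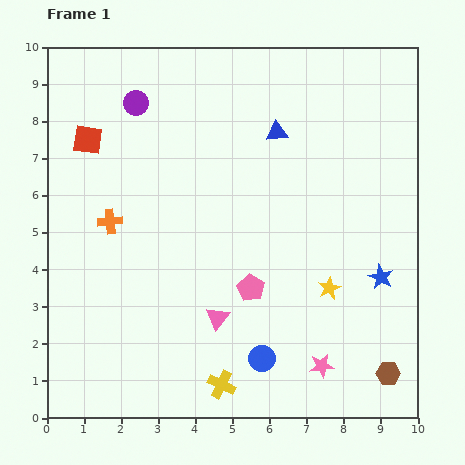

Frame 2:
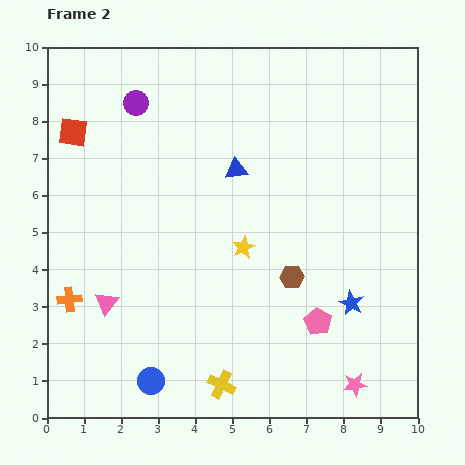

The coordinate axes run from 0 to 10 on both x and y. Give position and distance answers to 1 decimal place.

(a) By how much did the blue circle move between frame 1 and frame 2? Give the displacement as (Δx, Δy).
(-3.0, -0.6)

The blue circle was at (5.8, 1.6) in frame 1 and (2.8, 1.0) in frame 2.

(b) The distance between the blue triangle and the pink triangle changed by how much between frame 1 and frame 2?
-0.2

Distance in frame 1: 5.2. Distance in frame 2: 5.0.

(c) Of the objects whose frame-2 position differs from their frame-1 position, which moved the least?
the red square

(moved 0.4)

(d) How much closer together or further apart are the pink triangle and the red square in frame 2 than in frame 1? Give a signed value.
-1.2

Distance in frame 1: 5.9. Distance in frame 2: 4.7.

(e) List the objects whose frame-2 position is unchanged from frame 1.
the purple circle, the yellow cross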